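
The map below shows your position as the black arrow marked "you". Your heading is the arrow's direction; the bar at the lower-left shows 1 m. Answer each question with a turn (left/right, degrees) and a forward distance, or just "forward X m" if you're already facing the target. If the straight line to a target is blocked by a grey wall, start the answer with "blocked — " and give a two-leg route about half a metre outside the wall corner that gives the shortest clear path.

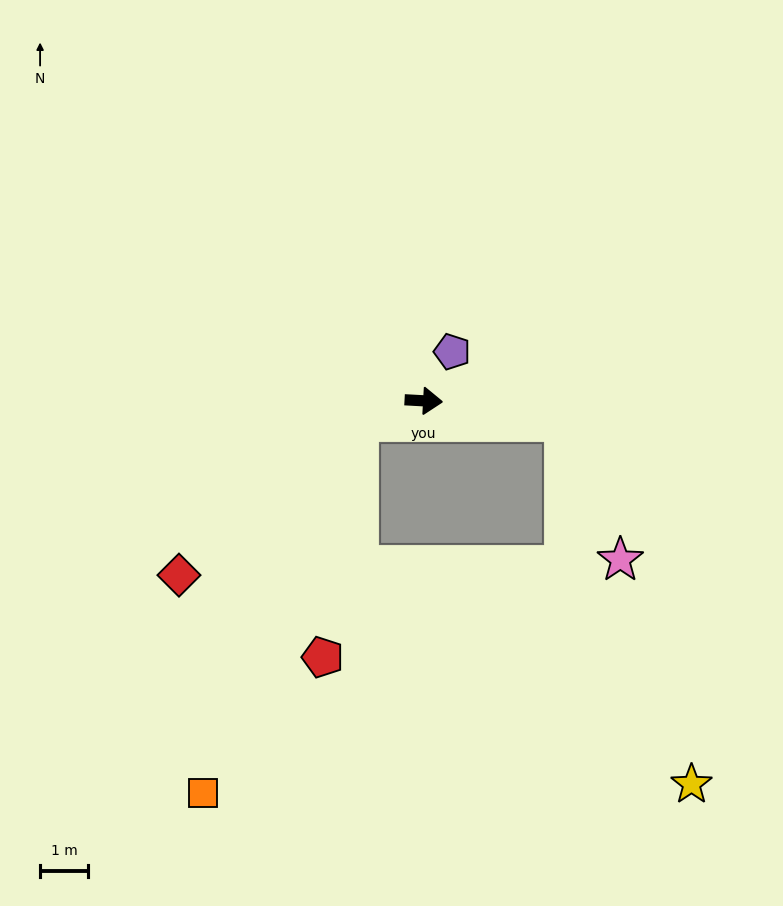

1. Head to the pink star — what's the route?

blocked — turn right 5°, forward 3.0 m, then turn right 60°, forward 3.1 m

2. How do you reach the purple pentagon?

turn left 63°, forward 1.2 m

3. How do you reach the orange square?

blocked — turn right 159°, forward 1.4 m, then turn left 49°, forward 8.3 m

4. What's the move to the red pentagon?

blocked — turn right 159°, forward 1.4 m, then turn left 63°, forward 4.9 m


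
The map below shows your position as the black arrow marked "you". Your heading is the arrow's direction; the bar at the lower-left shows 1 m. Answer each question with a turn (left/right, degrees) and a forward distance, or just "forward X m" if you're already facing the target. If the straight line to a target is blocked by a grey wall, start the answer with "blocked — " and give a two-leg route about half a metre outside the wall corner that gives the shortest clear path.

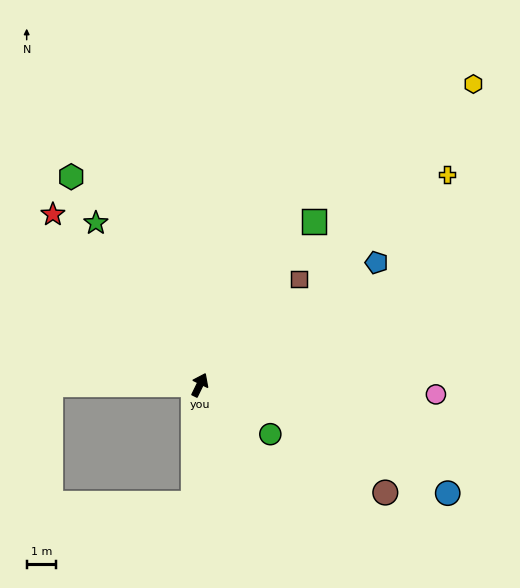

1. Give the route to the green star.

turn left 59°, forward 6.5 m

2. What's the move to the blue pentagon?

turn right 29°, forward 7.3 m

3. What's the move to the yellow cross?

turn right 24°, forward 11.0 m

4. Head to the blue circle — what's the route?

turn right 88°, forward 9.1 m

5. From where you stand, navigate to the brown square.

turn right 17°, forward 4.9 m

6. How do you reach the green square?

turn right 9°, forward 6.7 m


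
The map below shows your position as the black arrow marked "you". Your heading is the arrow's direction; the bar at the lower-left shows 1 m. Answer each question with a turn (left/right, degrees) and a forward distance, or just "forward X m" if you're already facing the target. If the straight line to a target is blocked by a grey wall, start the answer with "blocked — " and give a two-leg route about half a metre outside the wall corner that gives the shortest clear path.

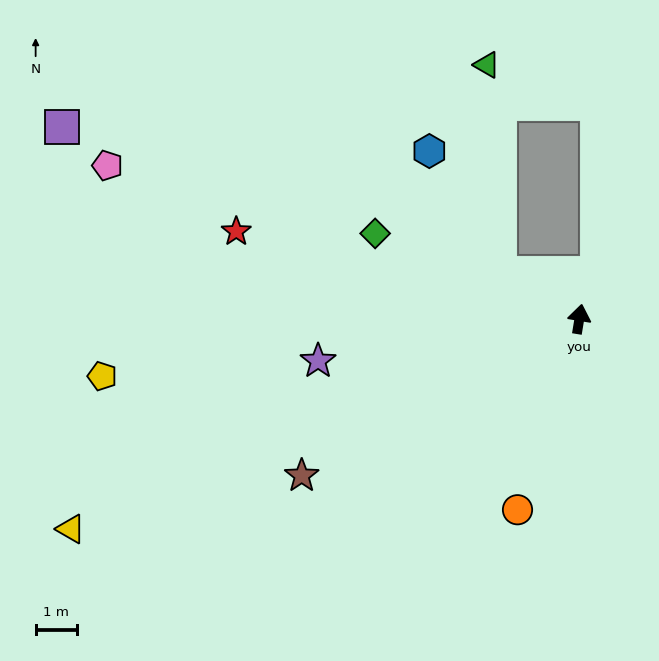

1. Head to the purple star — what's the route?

turn left 108°, forward 6.4 m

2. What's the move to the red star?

turn left 85°, forward 8.6 m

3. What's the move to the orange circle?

turn left 171°, forward 4.8 m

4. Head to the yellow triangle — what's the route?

turn left 122°, forward 13.3 m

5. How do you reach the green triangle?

blocked — turn left 70°, forward 2.2 m, then turn right 57°, forward 5.0 m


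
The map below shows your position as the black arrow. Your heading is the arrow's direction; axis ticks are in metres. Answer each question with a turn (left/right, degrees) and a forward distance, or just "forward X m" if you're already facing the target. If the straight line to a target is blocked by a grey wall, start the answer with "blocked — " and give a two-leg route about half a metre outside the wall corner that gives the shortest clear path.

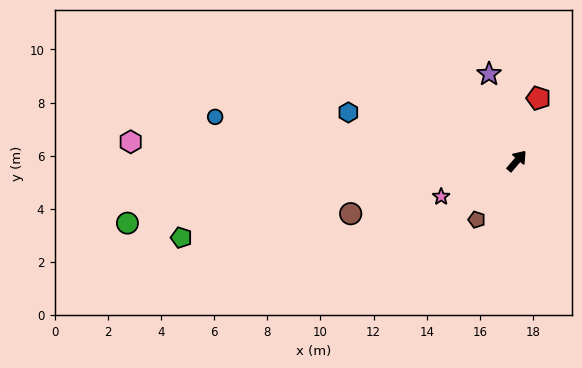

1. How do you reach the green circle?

turn left 140°, forward 14.8 m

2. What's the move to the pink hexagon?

turn left 128°, forward 14.5 m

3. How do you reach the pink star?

turn left 156°, forward 3.2 m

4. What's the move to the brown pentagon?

turn right 174°, forward 2.7 m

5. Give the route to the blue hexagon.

turn left 115°, forward 6.6 m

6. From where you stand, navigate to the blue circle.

turn left 122°, forward 11.5 m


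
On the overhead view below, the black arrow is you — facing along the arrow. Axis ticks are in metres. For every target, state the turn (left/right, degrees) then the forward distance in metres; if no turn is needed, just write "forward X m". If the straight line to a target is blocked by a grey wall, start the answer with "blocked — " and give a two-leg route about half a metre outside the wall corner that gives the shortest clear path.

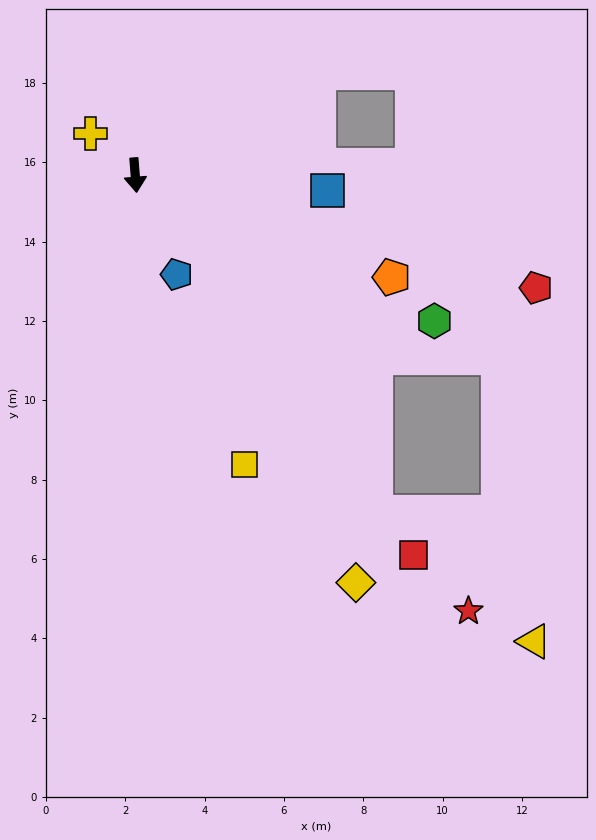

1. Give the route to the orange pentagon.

turn left 64°, forward 7.0 m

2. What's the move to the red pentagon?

turn left 70°, forward 10.5 m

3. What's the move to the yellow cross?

turn right 137°, forward 1.5 m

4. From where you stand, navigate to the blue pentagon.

turn left 18°, forward 2.7 m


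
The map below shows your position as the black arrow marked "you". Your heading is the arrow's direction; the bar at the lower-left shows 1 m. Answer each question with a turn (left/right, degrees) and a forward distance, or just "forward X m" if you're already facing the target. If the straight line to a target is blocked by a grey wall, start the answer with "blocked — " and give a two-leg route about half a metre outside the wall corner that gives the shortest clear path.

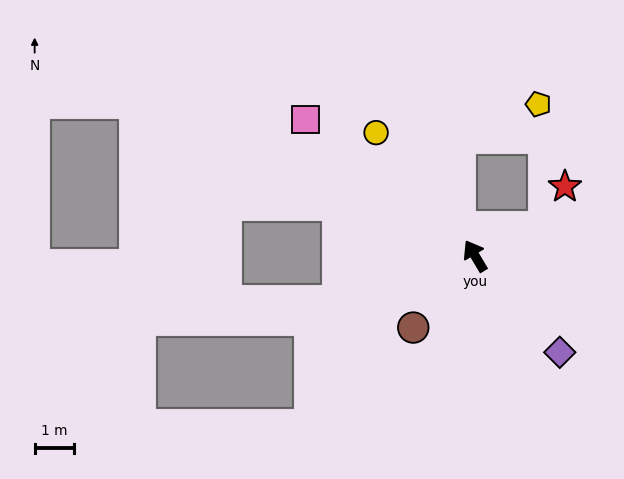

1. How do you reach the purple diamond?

turn right 170°, forward 3.3 m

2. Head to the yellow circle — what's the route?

turn left 8°, forward 4.0 m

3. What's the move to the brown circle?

turn left 108°, forward 2.4 m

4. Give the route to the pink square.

turn left 20°, forward 5.5 m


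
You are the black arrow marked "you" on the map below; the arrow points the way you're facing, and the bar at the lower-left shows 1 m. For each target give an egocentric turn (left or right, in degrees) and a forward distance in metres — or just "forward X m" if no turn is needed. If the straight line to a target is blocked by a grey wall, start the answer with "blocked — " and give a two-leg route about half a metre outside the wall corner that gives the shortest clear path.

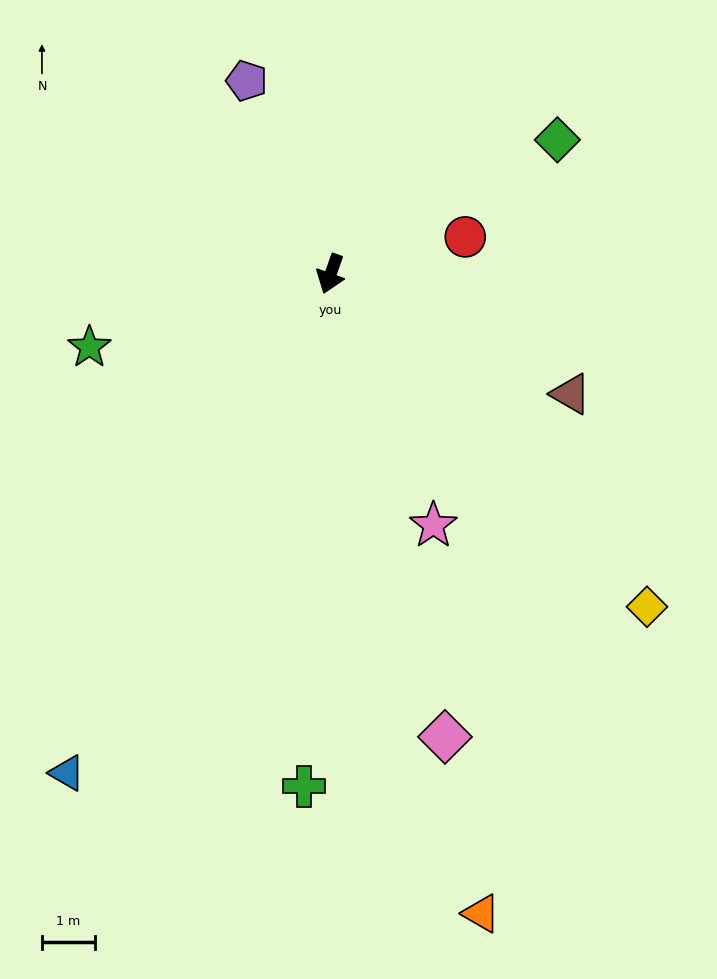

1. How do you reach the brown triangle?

turn left 83°, forward 5.1 m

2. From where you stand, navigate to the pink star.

turn left 42°, forward 5.1 m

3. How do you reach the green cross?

turn left 17°, forward 9.7 m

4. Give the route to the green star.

turn right 54°, forward 4.7 m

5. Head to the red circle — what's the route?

turn left 125°, forward 2.6 m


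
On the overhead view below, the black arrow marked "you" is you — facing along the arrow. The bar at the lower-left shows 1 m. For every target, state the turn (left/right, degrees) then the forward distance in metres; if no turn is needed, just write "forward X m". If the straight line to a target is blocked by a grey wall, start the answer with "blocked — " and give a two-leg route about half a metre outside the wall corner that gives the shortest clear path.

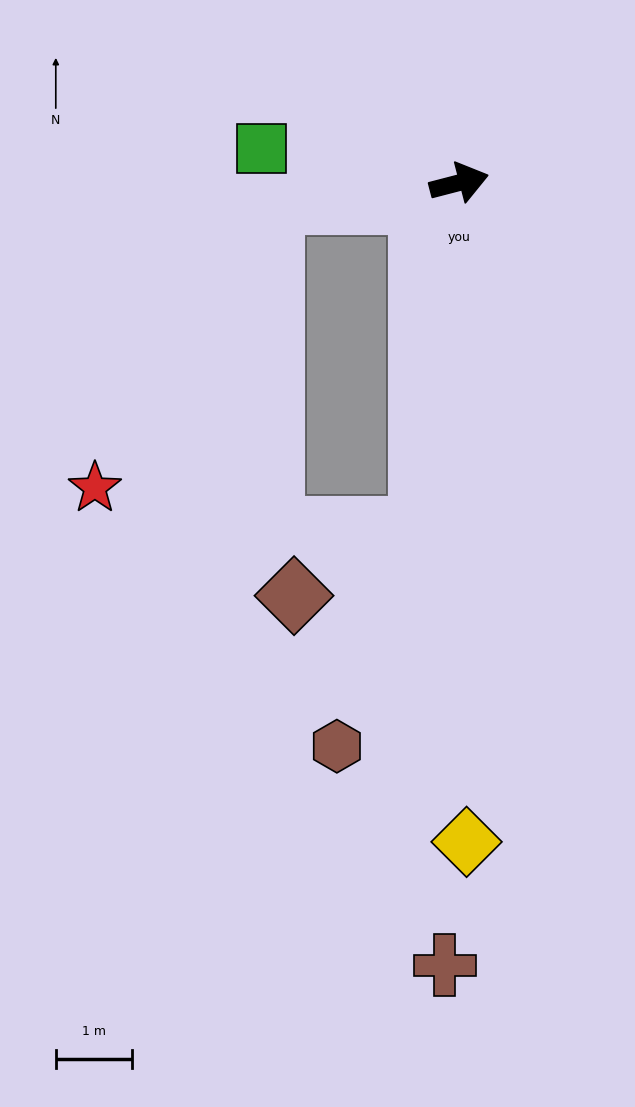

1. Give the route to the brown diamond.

blocked — turn right 111°, forward 4.6 m, then turn right 56°, forward 1.9 m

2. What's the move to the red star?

blocked — turn left 171°, forward 2.5 m, then turn left 53°, forward 4.4 m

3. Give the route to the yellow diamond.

turn right 104°, forward 8.6 m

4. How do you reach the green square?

turn left 156°, forward 2.6 m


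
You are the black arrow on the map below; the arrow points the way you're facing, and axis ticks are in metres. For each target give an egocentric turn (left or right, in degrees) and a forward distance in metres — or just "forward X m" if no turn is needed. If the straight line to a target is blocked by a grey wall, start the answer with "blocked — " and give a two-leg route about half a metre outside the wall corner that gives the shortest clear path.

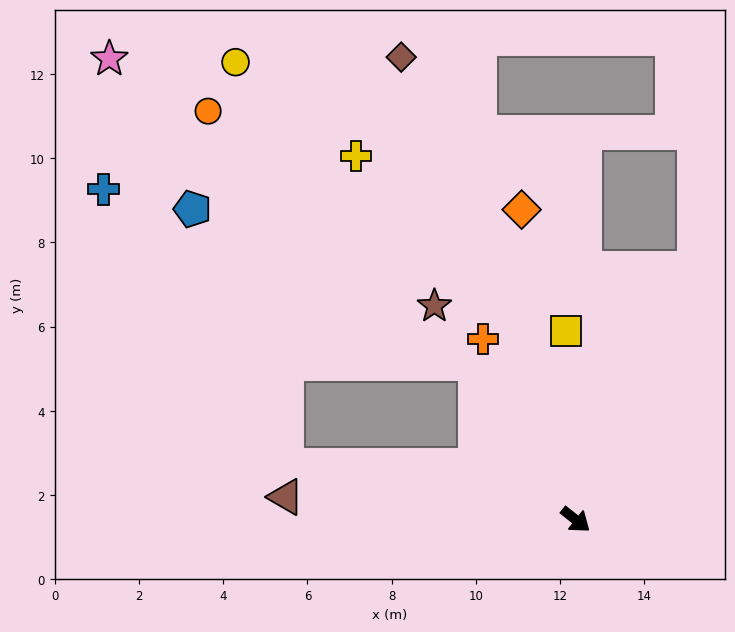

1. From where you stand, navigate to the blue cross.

blocked — turn right 152°, forward 7.0 m, then turn right 46°, forward 7.9 m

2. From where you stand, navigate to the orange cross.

turn left 156°, forward 4.8 m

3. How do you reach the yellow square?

turn left 131°, forward 4.5 m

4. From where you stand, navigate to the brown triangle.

turn right 146°, forward 6.9 m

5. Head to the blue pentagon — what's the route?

blocked — turn left 161°, forward 4.4 m, then turn left 29°, forward 7.7 m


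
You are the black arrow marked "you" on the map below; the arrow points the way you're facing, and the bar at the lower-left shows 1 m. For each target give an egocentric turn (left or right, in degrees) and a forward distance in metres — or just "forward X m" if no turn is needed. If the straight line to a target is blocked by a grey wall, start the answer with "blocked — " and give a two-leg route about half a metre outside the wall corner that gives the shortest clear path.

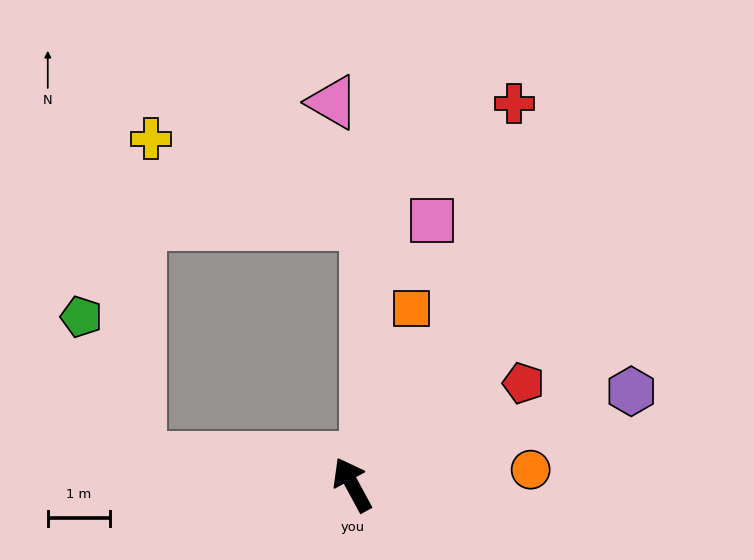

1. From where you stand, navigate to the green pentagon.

blocked — turn left 54°, forward 3.4 m, then turn right 60°, forward 2.5 m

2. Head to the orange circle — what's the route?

turn right 114°, forward 2.9 m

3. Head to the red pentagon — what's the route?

turn right 88°, forward 3.2 m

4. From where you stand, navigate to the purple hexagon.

turn right 100°, forward 4.7 m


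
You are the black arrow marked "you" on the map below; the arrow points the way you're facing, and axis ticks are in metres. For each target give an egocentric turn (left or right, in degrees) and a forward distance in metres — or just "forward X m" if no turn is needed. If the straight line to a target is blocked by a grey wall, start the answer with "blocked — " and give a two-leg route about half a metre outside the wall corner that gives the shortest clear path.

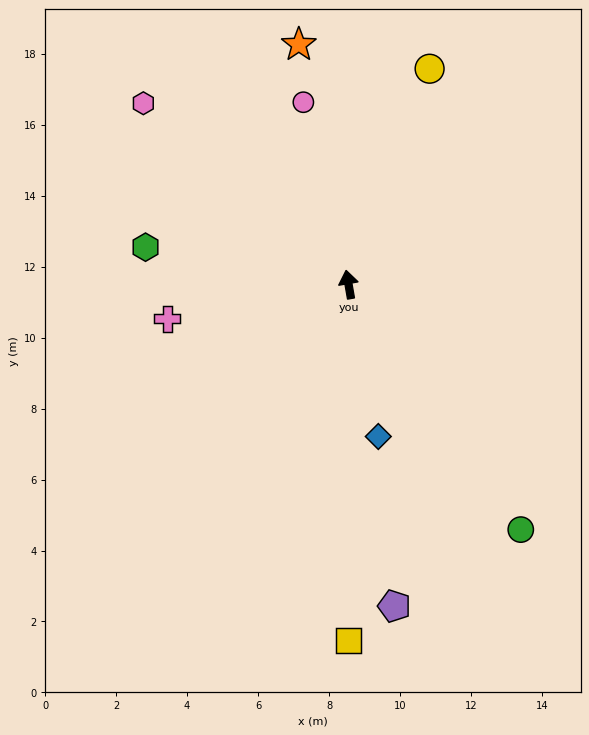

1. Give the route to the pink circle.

turn left 4°, forward 5.3 m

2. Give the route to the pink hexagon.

turn left 39°, forward 7.7 m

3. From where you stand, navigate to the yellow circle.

turn right 30°, forward 6.5 m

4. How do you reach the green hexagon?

turn left 70°, forward 5.8 m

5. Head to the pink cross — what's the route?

turn left 91°, forward 5.2 m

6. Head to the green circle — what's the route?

turn right 155°, forward 8.4 m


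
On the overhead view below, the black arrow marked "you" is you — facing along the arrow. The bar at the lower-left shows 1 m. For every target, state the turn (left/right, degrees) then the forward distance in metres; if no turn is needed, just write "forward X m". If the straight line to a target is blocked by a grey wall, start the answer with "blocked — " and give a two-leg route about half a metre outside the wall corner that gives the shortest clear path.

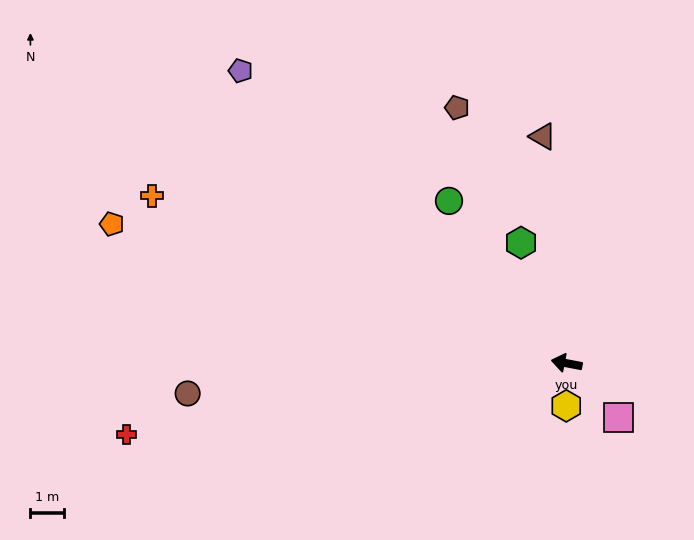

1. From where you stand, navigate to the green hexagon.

turn right 58°, forward 3.8 m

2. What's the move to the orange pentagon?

turn right 6°, forward 14.1 m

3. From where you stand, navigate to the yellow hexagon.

turn left 100°, forward 1.3 m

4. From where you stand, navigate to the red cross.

turn left 20°, forward 13.2 m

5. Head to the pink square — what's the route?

turn left 144°, forward 2.2 m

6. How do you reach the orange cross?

turn right 11°, forward 13.2 m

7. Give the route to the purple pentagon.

turn right 31°, forward 13.0 m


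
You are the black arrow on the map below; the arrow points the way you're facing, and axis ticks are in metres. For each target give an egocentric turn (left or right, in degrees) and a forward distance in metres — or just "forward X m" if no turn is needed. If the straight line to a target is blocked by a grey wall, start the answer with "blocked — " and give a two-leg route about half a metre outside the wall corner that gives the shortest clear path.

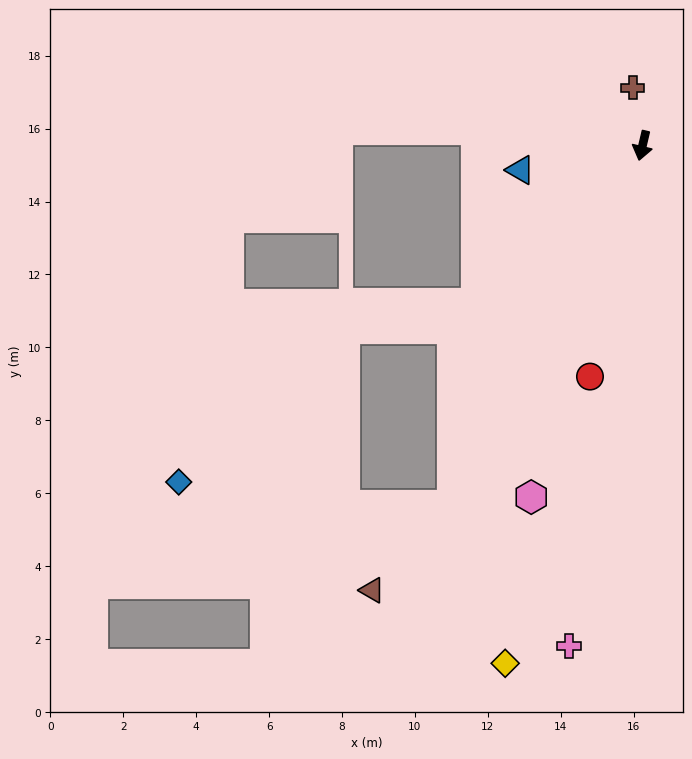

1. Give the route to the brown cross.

turn right 157°, forward 1.6 m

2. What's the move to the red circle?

forward 6.5 m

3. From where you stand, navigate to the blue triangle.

turn right 65°, forward 3.4 m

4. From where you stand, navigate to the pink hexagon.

turn right 4°, forward 10.1 m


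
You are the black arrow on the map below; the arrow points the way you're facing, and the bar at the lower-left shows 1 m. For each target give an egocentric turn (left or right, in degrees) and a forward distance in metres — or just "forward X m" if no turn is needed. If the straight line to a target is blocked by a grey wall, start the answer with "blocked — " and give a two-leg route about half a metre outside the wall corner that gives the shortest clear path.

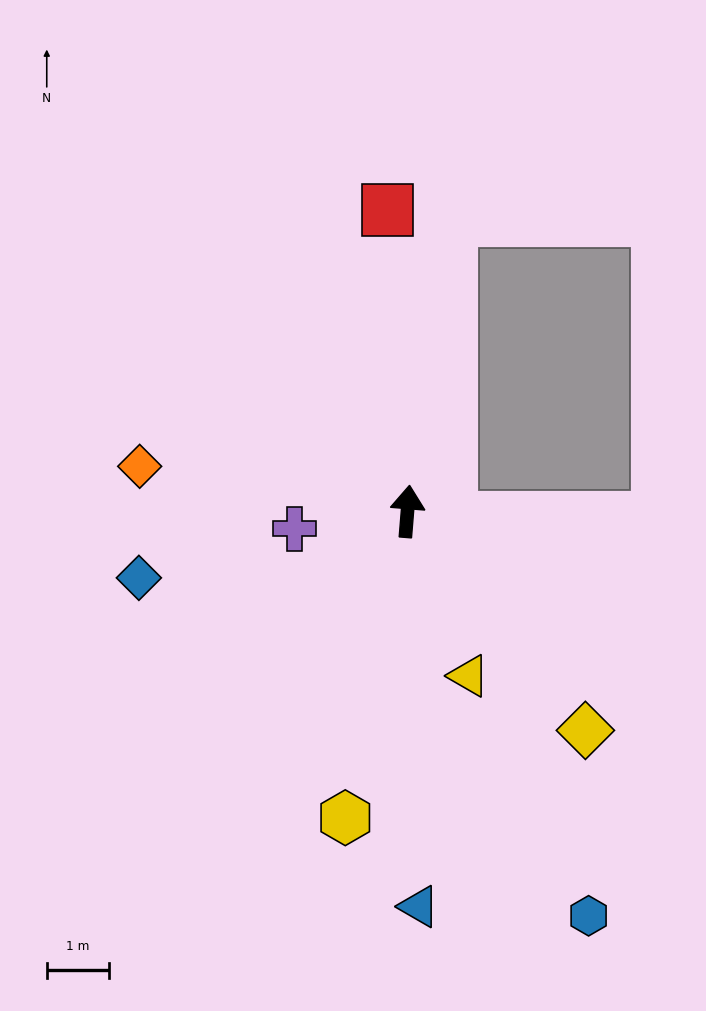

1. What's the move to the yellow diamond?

turn right 136°, forward 4.6 m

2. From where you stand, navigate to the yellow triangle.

turn right 155°, forward 2.8 m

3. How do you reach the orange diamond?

turn left 85°, forward 4.4 m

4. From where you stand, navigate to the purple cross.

turn left 103°, forward 1.9 m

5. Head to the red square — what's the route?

turn left 8°, forward 4.9 m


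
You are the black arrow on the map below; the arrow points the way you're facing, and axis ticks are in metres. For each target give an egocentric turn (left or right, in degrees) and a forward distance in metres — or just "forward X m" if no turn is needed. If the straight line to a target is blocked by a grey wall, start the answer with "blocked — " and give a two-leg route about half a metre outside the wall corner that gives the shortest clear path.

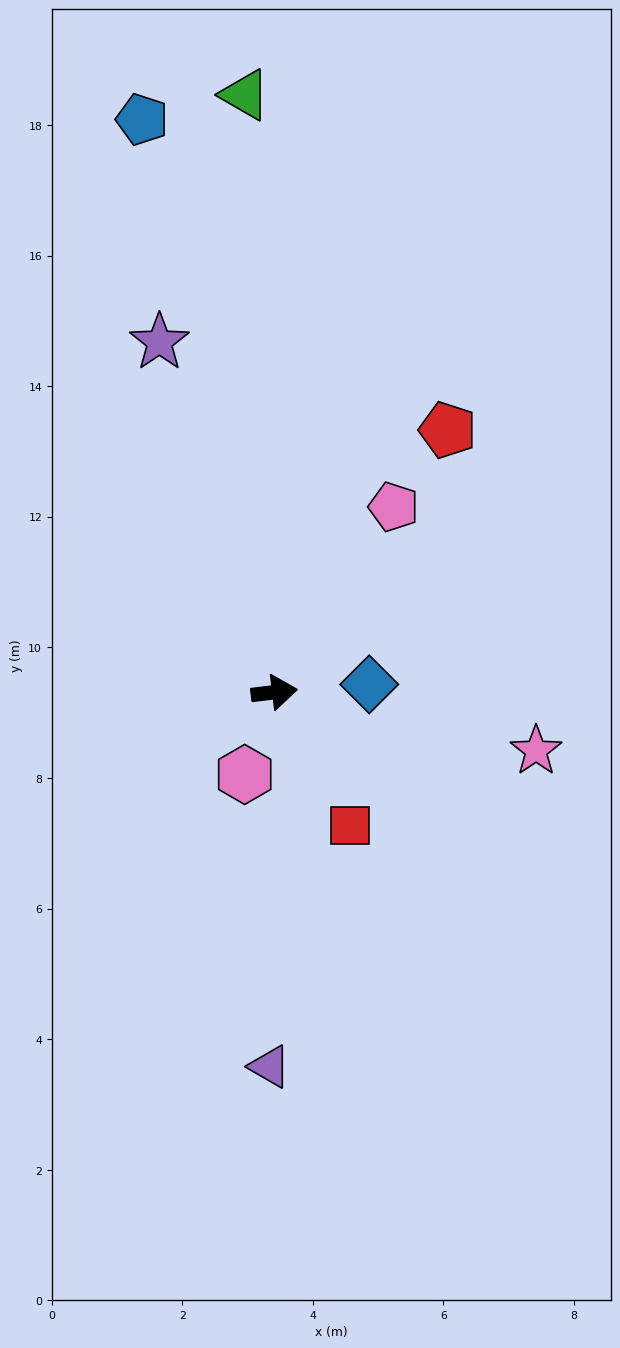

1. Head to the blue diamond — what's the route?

turn right 2°, forward 1.5 m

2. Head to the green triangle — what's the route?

turn left 86°, forward 9.2 m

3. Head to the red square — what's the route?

turn right 67°, forward 2.3 m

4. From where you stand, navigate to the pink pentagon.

turn left 50°, forward 3.4 m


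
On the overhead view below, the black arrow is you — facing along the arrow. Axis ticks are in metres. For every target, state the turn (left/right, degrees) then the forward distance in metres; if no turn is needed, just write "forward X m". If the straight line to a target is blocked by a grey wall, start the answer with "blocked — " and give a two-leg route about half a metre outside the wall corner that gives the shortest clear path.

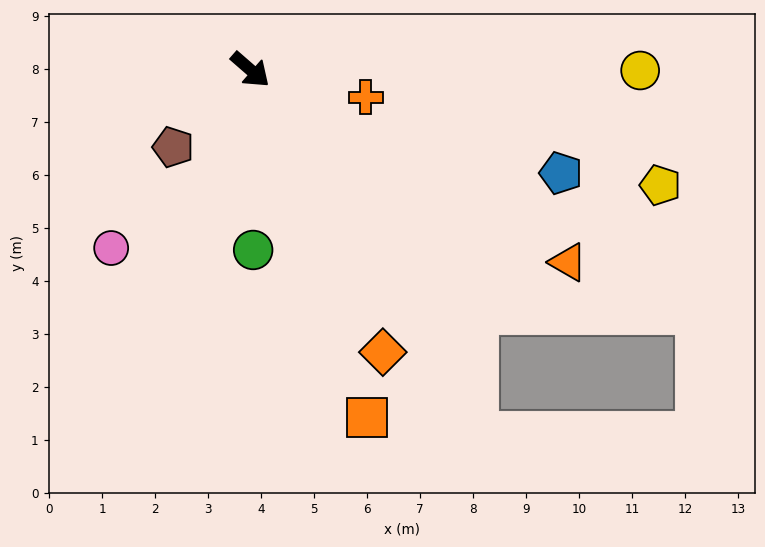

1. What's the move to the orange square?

turn right 30°, forward 6.9 m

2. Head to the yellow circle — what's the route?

turn left 41°, forward 7.4 m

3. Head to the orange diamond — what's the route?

turn right 24°, forward 5.9 m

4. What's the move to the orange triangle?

turn left 10°, forward 7.0 m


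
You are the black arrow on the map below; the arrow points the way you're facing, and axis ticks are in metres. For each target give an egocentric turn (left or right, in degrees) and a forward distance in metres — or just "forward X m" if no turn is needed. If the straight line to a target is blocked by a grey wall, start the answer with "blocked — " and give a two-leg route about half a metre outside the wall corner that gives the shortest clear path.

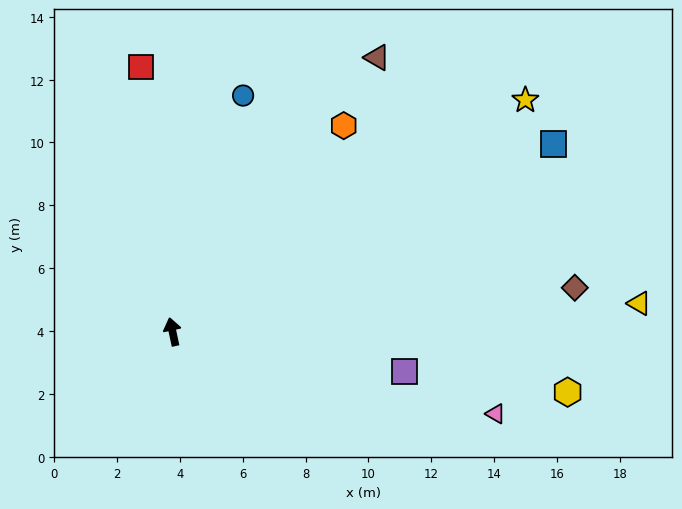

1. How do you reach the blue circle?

turn right 29°, forward 7.8 m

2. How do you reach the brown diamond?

turn right 96°, forward 12.9 m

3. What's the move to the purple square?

turn right 112°, forward 7.5 m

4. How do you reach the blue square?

turn right 76°, forward 13.5 m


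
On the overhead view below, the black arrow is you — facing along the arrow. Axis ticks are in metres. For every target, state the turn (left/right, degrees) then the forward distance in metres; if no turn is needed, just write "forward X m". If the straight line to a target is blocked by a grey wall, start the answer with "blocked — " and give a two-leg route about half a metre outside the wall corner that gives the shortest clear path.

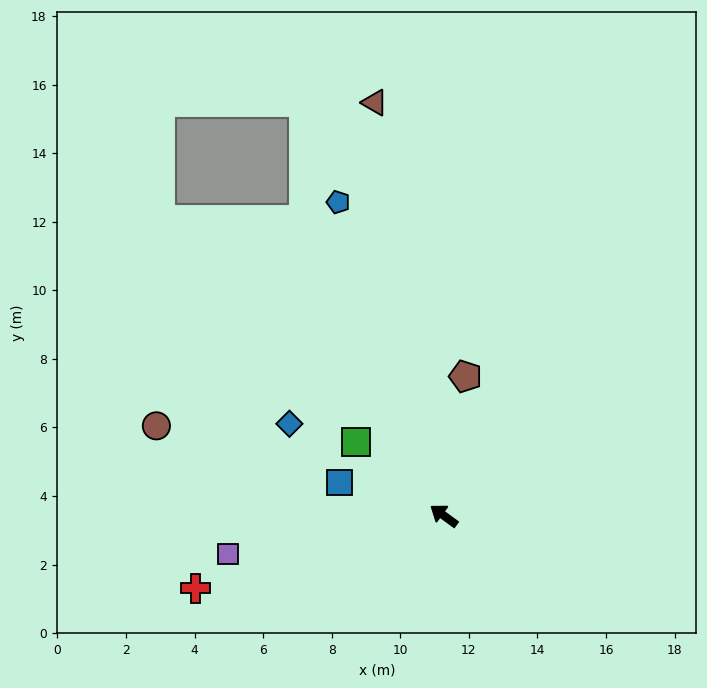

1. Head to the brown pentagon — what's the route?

turn right 63°, forward 4.1 m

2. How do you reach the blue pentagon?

turn right 35°, forward 9.6 m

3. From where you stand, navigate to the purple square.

turn left 46°, forward 6.4 m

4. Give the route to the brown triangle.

turn right 44°, forward 12.2 m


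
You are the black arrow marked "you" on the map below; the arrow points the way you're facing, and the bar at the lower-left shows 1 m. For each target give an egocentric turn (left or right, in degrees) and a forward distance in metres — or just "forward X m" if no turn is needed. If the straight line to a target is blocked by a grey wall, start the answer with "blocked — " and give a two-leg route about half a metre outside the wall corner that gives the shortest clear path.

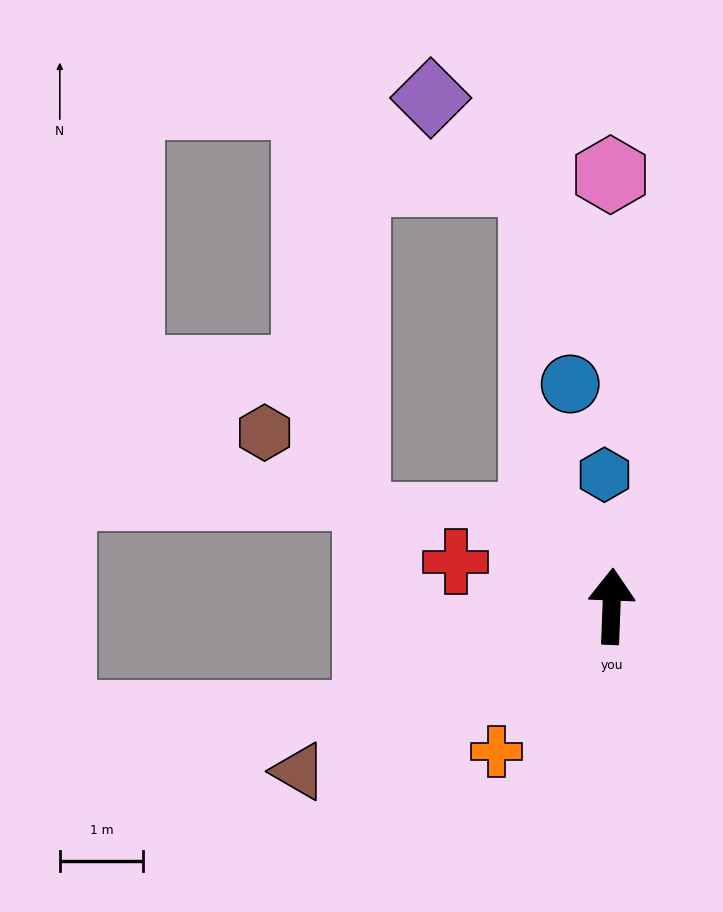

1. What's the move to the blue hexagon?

turn left 5°, forward 1.6 m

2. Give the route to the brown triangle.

turn left 120°, forward 4.2 m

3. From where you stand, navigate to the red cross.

turn left 76°, forward 1.9 m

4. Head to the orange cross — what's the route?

turn left 144°, forward 2.2 m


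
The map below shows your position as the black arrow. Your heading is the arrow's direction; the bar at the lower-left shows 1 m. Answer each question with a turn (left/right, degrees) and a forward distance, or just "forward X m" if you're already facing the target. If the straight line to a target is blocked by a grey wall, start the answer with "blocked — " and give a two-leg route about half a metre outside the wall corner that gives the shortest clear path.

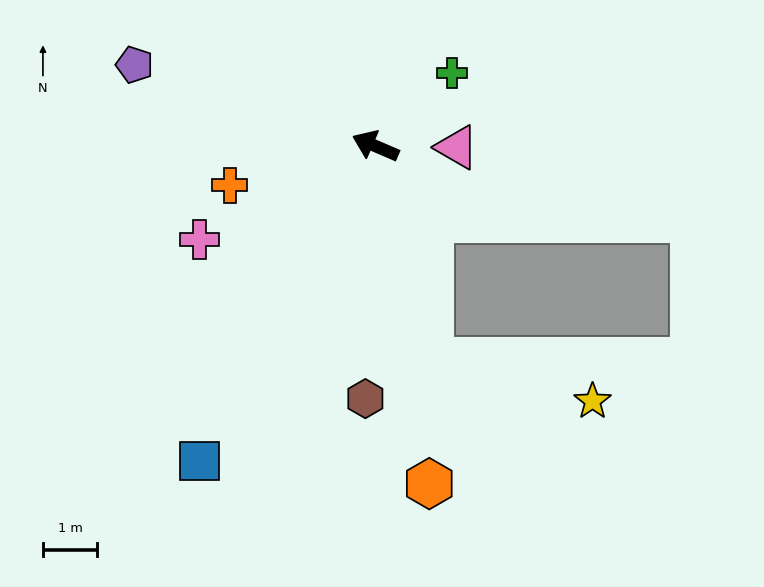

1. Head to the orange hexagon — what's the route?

turn left 122°, forward 6.3 m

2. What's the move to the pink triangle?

turn right 158°, forward 1.5 m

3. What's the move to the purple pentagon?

turn left 5°, forward 4.7 m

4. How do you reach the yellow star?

blocked — turn left 128°, forward 4.1 m, then turn left 61°, forward 3.1 m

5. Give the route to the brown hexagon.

turn left 111°, forward 4.6 m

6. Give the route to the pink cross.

turn left 51°, forward 3.7 m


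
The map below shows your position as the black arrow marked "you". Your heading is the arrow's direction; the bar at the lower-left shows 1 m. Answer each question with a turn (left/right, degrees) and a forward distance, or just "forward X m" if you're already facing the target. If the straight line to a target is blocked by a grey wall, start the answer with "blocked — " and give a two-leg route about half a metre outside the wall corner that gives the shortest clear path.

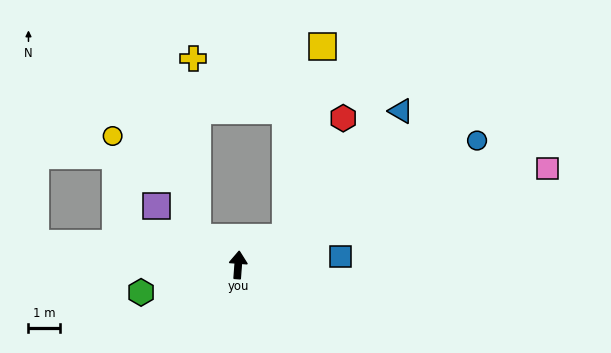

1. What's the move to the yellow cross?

blocked — turn left 60°, forward 1.5 m, then turn right 54°, forward 5.6 m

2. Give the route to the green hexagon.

turn left 110°, forward 3.2 m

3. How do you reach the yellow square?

blocked — turn right 55°, forward 1.7 m, then turn left 48°, forward 6.1 m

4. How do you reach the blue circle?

turn right 58°, forward 8.4 m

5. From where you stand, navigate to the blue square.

turn right 81°, forward 3.2 m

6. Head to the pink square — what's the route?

turn right 68°, forward 10.1 m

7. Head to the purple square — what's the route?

turn left 58°, forward 3.2 m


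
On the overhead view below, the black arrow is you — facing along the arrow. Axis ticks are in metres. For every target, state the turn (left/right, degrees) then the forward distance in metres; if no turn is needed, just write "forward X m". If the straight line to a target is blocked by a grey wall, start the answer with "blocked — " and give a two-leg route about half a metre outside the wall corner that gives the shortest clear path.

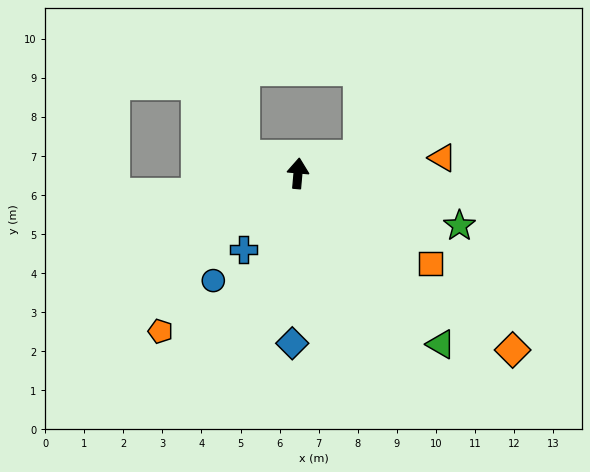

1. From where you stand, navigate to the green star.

turn right 103°, forward 4.3 m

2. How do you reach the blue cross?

turn left 150°, forward 2.4 m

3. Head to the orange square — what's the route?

turn right 119°, forward 4.1 m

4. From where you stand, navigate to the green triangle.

turn right 135°, forward 5.7 m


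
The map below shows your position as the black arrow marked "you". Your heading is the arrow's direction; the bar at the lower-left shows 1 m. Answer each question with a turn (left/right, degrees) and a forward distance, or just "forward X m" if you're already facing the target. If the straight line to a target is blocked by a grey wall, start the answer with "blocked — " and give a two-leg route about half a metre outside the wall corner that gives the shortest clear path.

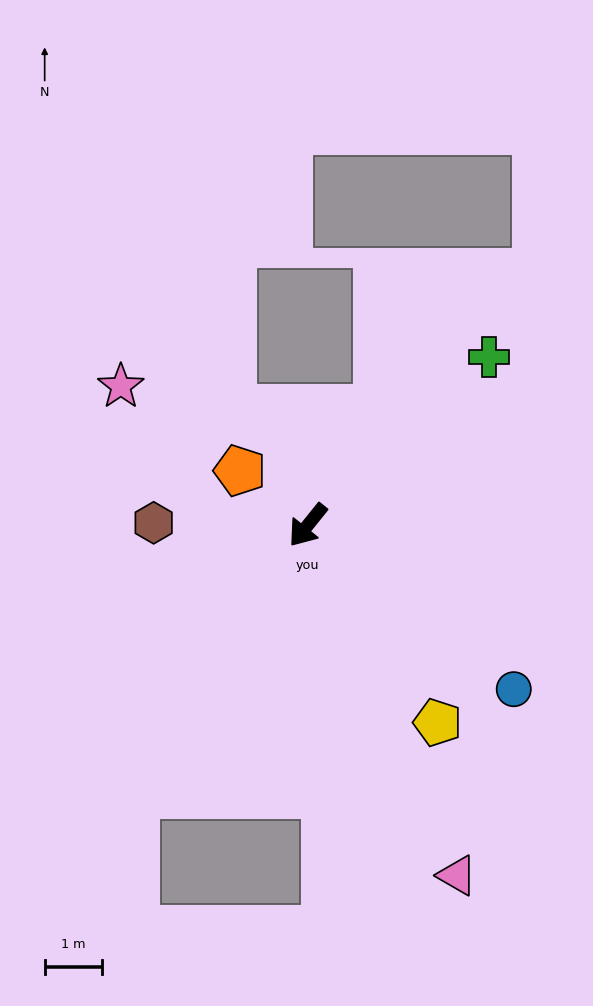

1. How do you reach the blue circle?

turn left 90°, forward 4.6 m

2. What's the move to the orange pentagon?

turn right 90°, forward 1.5 m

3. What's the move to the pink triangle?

turn left 62°, forward 6.6 m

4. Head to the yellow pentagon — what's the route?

turn left 72°, forward 4.1 m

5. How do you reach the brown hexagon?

turn right 52°, forward 2.7 m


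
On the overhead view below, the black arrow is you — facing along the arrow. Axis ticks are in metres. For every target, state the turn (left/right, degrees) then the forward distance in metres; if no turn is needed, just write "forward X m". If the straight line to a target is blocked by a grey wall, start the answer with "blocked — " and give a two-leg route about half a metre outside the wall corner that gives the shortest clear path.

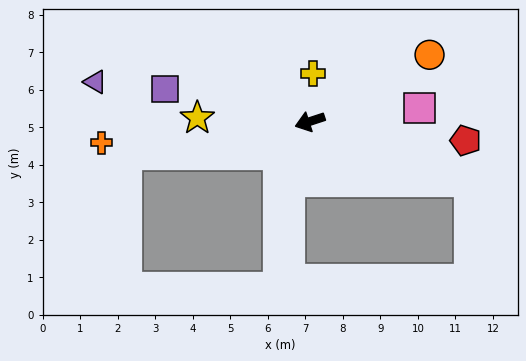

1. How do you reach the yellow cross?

turn right 112°, forward 1.3 m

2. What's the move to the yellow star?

turn right 20°, forward 3.0 m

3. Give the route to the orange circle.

turn right 169°, forward 3.7 m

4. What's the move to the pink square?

turn left 169°, forward 2.9 m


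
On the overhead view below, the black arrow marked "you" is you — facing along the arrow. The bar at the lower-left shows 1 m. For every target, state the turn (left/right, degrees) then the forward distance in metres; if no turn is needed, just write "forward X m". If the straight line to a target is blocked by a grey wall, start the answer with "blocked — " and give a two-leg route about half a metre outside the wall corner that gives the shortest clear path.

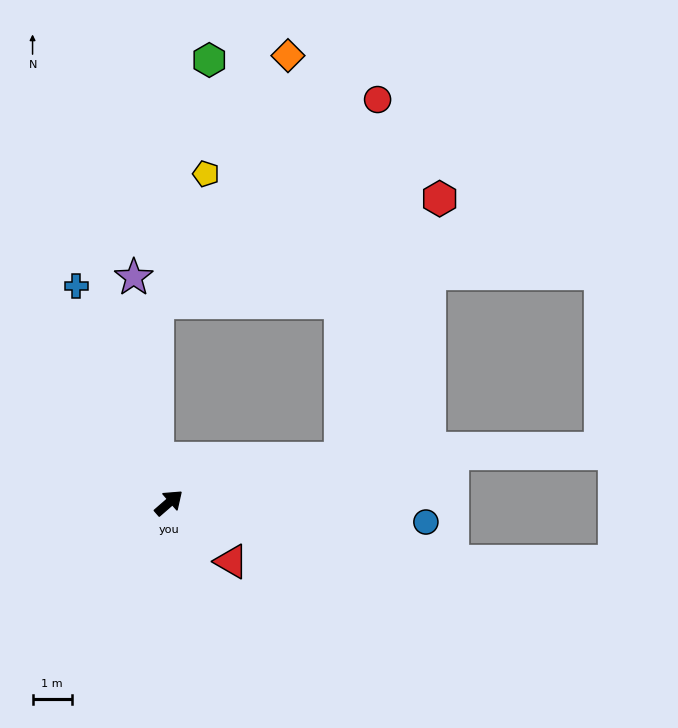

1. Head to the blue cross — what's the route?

turn left 72°, forward 6.0 m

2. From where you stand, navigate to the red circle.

blocked — turn right 27°, forward 4.5 m, then turn left 70°, forward 9.2 m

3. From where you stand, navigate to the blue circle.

turn right 45°, forward 6.6 m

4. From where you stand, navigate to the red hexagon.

blocked — turn right 27°, forward 4.5 m, then turn left 55°, forward 7.1 m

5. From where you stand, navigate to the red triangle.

turn right 84°, forward 2.2 m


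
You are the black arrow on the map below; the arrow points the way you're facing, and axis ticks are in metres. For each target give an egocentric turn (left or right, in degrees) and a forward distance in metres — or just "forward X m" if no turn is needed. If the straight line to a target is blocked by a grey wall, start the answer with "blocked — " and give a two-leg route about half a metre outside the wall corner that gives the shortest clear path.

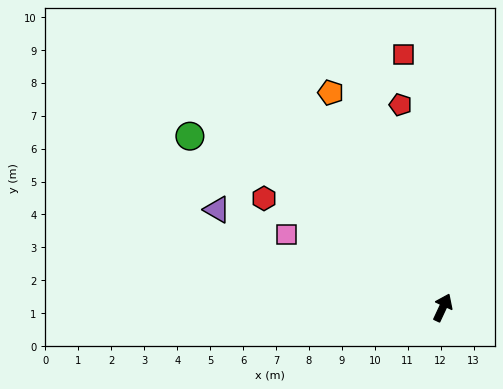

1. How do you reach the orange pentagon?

turn left 53°, forward 7.4 m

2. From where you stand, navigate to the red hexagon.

turn left 84°, forward 6.4 m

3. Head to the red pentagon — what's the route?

turn left 37°, forward 6.3 m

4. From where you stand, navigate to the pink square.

turn left 90°, forward 5.2 m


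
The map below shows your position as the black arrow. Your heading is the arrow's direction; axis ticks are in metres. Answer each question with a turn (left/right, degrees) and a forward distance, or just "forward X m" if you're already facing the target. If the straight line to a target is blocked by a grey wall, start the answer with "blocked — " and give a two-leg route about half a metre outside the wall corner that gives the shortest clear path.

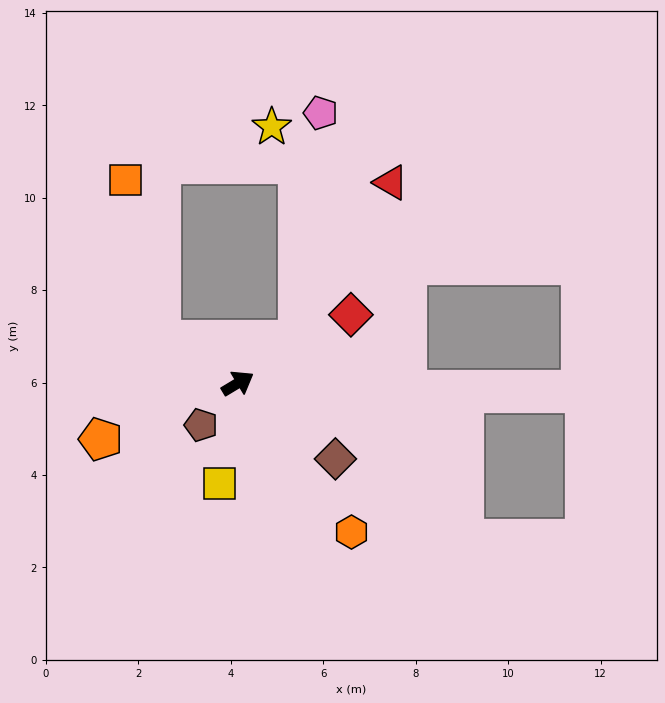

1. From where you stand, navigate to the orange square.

blocked — turn left 119°, forward 1.9 m, then turn right 47°, forward 3.5 m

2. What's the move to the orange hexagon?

turn right 84°, forward 4.1 m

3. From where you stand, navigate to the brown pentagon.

turn right 162°, forward 1.2 m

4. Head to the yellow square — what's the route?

turn right 131°, forward 2.2 m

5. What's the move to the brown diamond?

turn right 69°, forward 2.7 m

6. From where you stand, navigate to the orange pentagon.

turn left 171°, forward 3.2 m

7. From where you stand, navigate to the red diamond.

forward 2.9 m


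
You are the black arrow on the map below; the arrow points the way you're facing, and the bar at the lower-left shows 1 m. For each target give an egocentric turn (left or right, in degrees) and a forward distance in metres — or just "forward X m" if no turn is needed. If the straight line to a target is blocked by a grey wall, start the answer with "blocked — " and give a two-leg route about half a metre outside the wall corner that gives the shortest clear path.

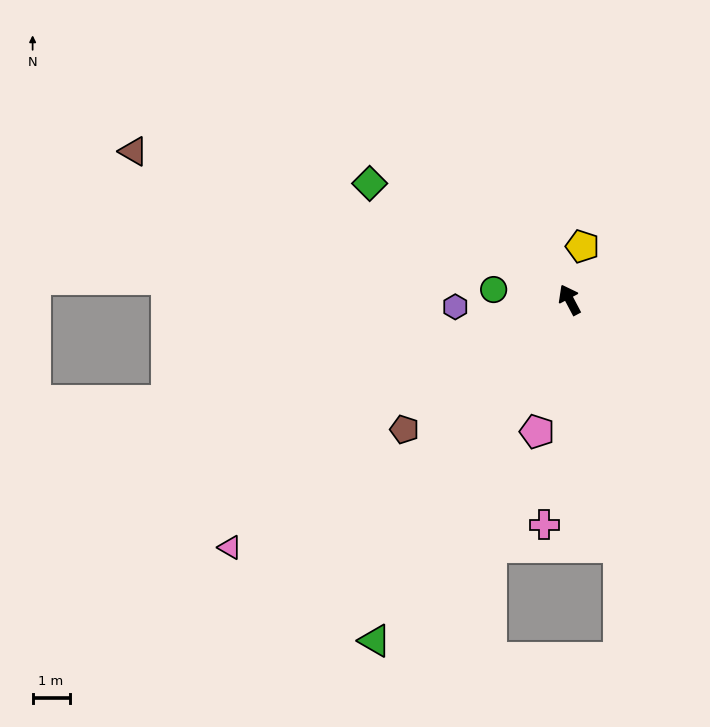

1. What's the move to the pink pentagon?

turn left 138°, forward 3.7 m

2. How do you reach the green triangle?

turn left 122°, forward 10.6 m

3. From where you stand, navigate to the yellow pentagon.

turn right 41°, forward 1.5 m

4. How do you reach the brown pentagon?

turn left 100°, forward 5.7 m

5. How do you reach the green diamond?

turn left 32°, forward 6.3 m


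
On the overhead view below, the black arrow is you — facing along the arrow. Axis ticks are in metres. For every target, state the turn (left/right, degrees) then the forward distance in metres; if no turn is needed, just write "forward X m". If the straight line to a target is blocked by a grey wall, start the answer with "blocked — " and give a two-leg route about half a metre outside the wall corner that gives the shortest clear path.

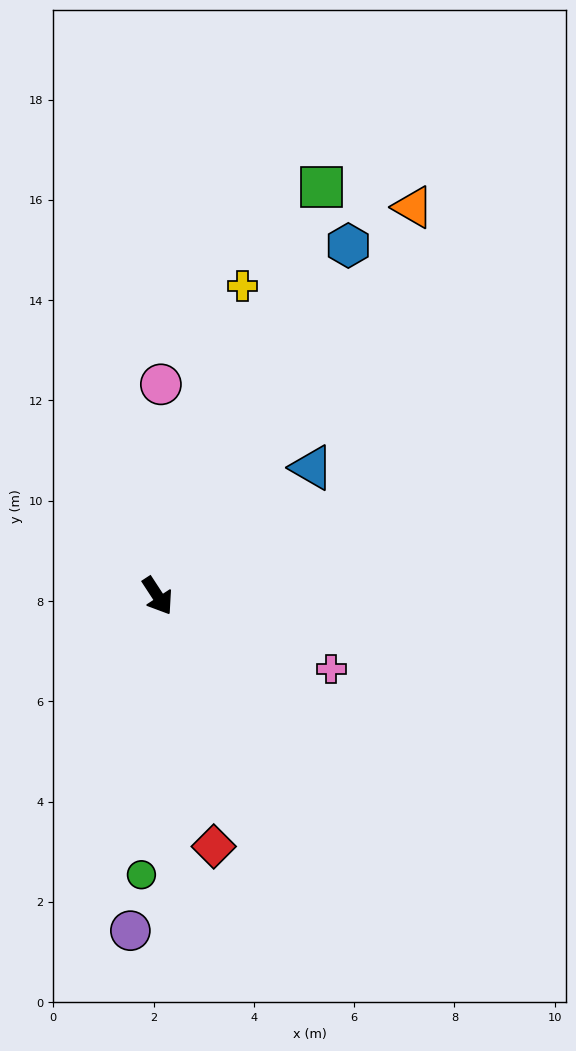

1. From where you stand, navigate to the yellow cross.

turn left 132°, forward 6.4 m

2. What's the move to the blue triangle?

turn left 97°, forward 4.0 m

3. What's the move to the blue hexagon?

turn left 118°, forward 8.0 m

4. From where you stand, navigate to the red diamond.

turn right 21°, forward 5.1 m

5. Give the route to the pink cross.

turn left 34°, forward 3.8 m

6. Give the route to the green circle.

turn right 36°, forward 5.6 m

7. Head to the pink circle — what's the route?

turn left 146°, forward 4.2 m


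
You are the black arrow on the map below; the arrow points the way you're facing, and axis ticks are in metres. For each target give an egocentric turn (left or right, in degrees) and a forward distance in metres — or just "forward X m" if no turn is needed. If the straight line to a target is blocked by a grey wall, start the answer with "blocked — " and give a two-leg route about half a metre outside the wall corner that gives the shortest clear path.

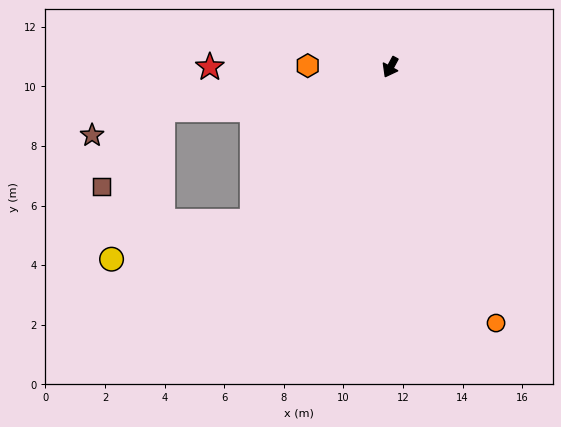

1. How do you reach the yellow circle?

blocked — turn right 14°, forward 6.9 m, then turn right 32°, forward 4.9 m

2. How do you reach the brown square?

blocked — turn right 51°, forward 7.8 m, then turn left 41°, forward 3.3 m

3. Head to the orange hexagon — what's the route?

turn right 63°, forward 2.8 m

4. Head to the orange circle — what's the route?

turn left 51°, forward 9.3 m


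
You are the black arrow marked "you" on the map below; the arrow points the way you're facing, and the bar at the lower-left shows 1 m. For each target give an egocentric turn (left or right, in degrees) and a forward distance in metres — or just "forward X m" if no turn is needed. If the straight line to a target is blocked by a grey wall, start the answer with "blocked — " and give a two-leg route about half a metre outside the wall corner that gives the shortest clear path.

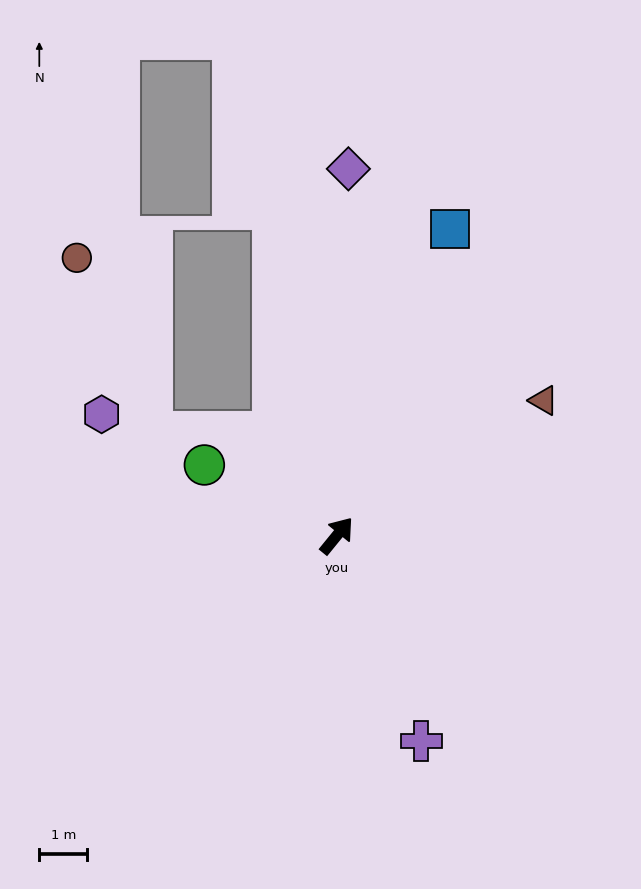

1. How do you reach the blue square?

turn left 19°, forward 6.8 m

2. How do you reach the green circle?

turn left 101°, forward 3.1 m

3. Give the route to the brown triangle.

turn right 18°, forward 5.1 m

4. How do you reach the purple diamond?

turn left 37°, forward 7.6 m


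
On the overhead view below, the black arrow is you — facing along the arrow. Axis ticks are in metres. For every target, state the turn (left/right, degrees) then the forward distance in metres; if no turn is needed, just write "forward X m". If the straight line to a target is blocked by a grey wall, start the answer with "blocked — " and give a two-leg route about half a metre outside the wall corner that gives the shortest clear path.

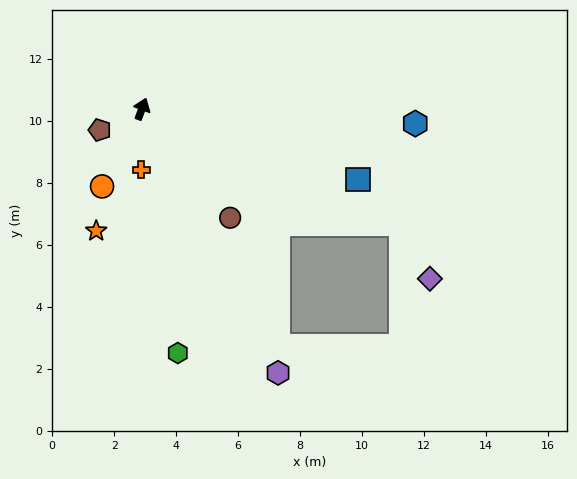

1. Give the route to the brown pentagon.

turn left 137°, forward 1.5 m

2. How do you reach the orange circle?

turn left 173°, forward 2.8 m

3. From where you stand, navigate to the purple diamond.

blocked — turn right 93°, forward 9.2 m, then turn right 40°, forward 2.0 m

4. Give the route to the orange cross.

turn right 160°, forward 2.0 m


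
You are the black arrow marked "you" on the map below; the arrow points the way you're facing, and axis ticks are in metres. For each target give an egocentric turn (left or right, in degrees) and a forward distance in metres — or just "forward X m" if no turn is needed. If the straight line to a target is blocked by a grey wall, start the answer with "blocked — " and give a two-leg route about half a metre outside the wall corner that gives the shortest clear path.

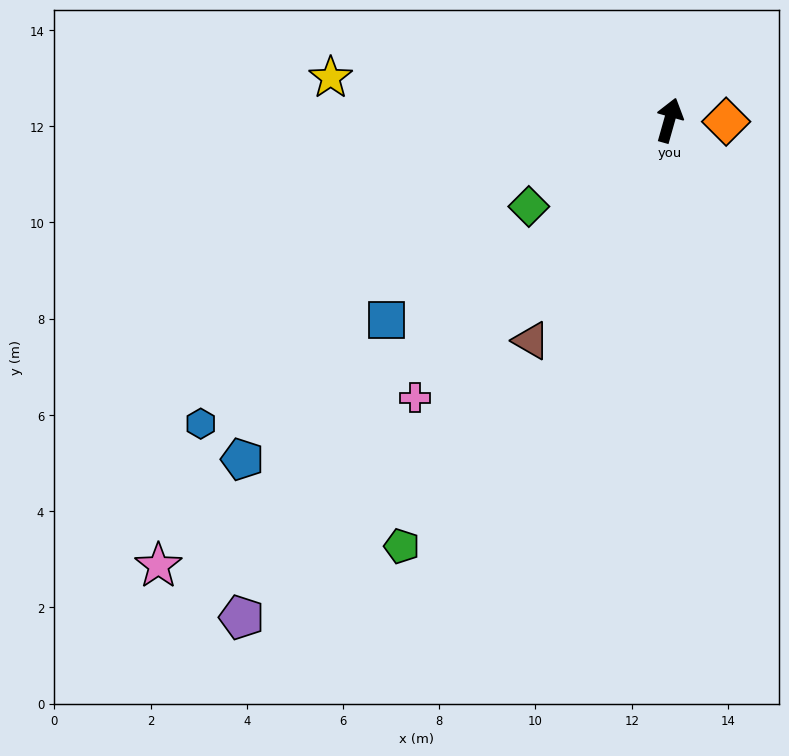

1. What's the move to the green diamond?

turn left 137°, forward 3.4 m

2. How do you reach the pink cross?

turn left 153°, forward 7.8 m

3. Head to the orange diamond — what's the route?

turn right 76°, forward 1.2 m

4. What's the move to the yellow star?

turn left 99°, forward 7.1 m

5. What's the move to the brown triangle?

turn left 164°, forward 5.4 m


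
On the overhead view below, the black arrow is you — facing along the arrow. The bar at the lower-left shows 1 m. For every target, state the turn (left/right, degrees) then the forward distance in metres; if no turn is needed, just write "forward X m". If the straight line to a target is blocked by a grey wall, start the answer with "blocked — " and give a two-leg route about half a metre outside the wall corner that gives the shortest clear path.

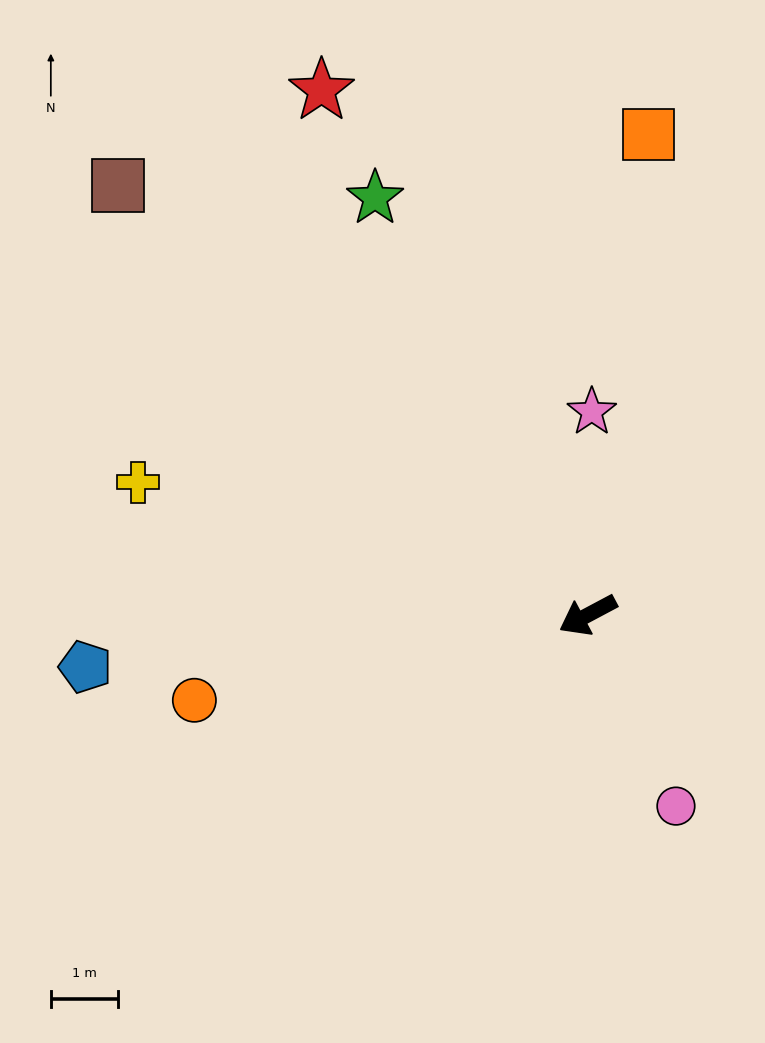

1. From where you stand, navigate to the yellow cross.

turn right 44°, forward 6.9 m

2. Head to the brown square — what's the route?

turn right 70°, forward 9.4 m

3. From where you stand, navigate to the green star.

turn right 91°, forward 6.9 m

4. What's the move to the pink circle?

turn left 87°, forward 3.1 m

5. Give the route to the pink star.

turn right 119°, forward 3.0 m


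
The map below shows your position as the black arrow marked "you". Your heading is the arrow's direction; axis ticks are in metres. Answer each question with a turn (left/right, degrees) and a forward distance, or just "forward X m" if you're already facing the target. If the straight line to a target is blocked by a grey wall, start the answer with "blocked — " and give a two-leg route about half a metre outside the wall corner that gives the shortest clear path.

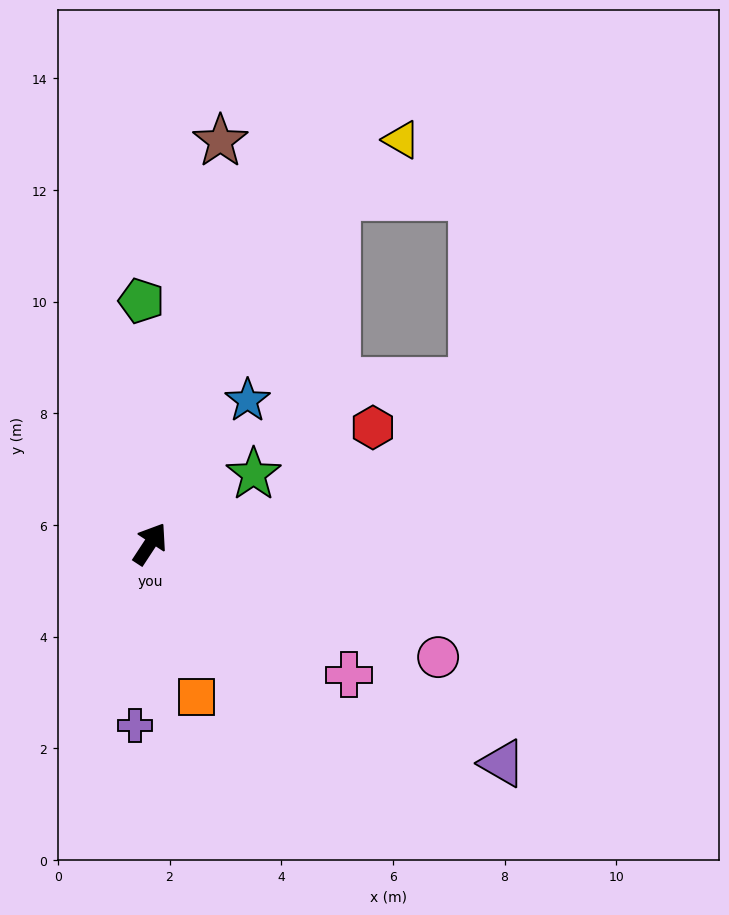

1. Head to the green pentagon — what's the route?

turn left 35°, forward 4.4 m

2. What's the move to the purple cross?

turn right 151°, forward 3.3 m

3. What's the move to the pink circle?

turn right 78°, forward 5.5 m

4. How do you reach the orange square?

turn right 130°, forward 2.9 m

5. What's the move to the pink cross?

turn right 90°, forward 4.3 m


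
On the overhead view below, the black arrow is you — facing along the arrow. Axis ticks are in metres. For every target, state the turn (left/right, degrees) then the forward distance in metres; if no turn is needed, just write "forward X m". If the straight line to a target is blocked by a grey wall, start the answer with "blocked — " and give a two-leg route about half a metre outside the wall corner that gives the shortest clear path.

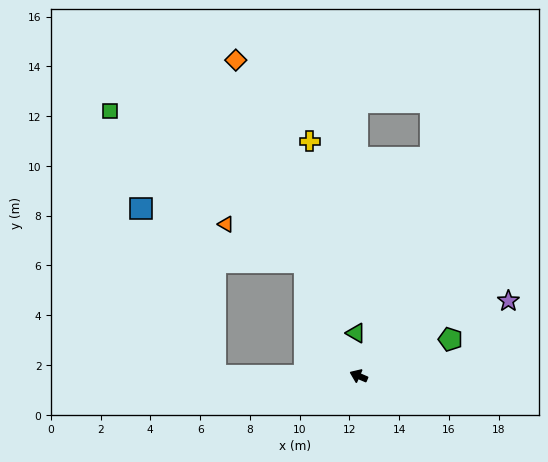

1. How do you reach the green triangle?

turn right 63°, forward 1.7 m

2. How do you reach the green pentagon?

turn right 135°, forward 4.0 m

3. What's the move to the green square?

blocked — turn right 41°, forward 5.1 m, then turn left 26°, forward 9.9 m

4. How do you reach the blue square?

blocked — turn left 23°, forward 5.7 m, then turn right 65°, forward 7.3 m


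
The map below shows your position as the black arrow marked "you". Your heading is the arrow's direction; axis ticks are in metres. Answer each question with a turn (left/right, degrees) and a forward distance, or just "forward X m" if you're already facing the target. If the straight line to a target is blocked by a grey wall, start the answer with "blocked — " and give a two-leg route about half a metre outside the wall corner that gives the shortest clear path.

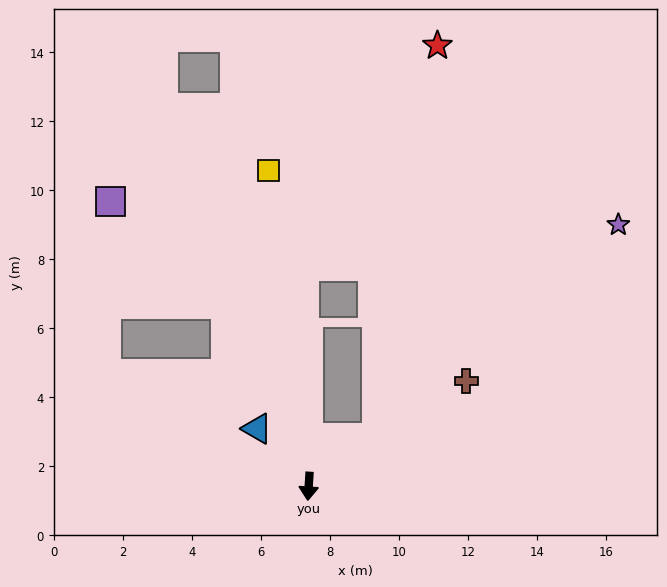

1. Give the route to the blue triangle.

turn right 134°, forward 2.2 m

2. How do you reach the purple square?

blocked — turn right 115°, forward 6.7 m, then turn right 63°, forward 5.0 m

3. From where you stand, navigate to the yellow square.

turn right 169°, forward 9.2 m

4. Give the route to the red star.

blocked — turn left 129°, forward 2.4 m, then turn left 46°, forward 11.5 m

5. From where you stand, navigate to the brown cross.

turn left 127°, forward 5.5 m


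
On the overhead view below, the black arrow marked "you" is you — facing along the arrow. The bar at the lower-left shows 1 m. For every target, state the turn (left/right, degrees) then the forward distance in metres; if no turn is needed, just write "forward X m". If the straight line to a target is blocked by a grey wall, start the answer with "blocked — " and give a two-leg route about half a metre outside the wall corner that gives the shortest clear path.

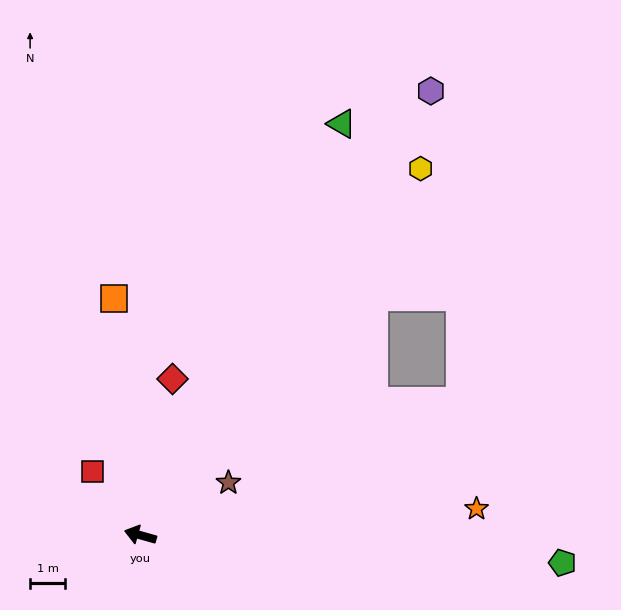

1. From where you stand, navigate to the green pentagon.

turn right 168°, forward 12.1 m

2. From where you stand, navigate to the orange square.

turn right 68°, forward 6.8 m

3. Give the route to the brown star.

turn right 133°, forward 2.9 m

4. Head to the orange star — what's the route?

turn right 160°, forward 9.6 m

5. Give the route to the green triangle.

turn right 100°, forward 13.1 m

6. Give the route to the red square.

turn right 37°, forward 2.3 m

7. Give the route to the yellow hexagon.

turn right 112°, forward 13.2 m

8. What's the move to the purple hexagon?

turn right 107°, forward 15.2 m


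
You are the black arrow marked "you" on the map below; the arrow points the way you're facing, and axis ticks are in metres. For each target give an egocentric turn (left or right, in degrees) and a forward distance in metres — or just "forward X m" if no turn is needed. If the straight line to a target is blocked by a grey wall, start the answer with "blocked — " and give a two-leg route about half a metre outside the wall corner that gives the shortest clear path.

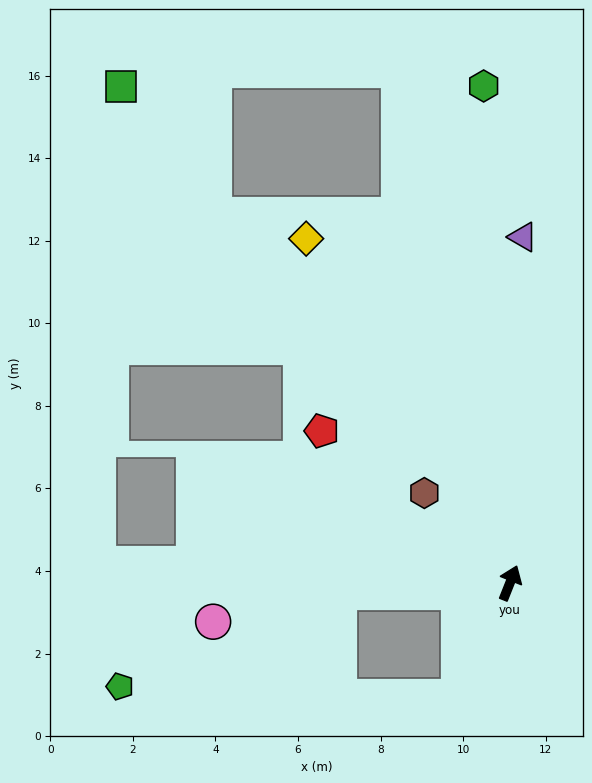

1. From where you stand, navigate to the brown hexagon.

turn left 65°, forward 3.0 m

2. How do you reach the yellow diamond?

turn left 52°, forward 9.7 m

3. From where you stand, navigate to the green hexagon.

turn left 25°, forward 12.1 m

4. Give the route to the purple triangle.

turn left 20°, forward 8.4 m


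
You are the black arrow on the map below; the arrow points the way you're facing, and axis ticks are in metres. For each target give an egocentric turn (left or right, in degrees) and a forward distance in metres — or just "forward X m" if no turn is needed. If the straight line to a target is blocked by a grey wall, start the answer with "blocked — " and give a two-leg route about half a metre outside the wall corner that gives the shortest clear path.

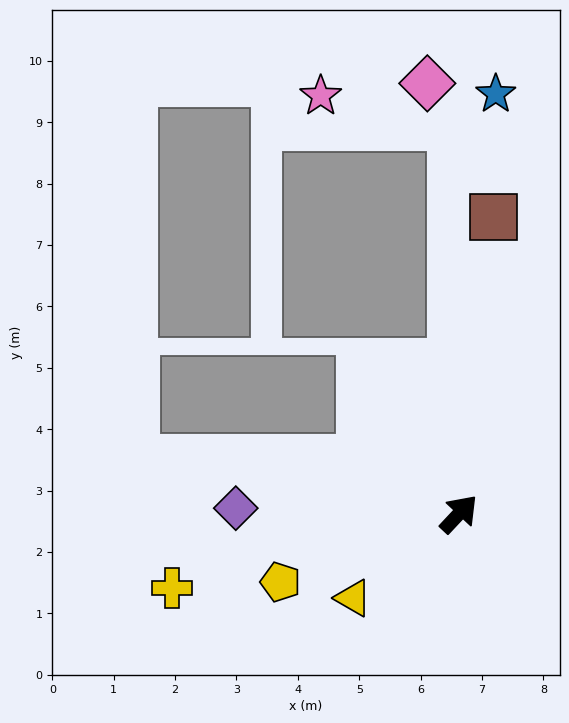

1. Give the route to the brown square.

turn left 37°, forward 4.9 m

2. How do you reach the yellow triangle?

turn left 172°, forward 2.2 m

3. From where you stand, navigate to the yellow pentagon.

turn left 154°, forward 3.1 m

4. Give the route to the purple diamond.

turn left 132°, forward 3.6 m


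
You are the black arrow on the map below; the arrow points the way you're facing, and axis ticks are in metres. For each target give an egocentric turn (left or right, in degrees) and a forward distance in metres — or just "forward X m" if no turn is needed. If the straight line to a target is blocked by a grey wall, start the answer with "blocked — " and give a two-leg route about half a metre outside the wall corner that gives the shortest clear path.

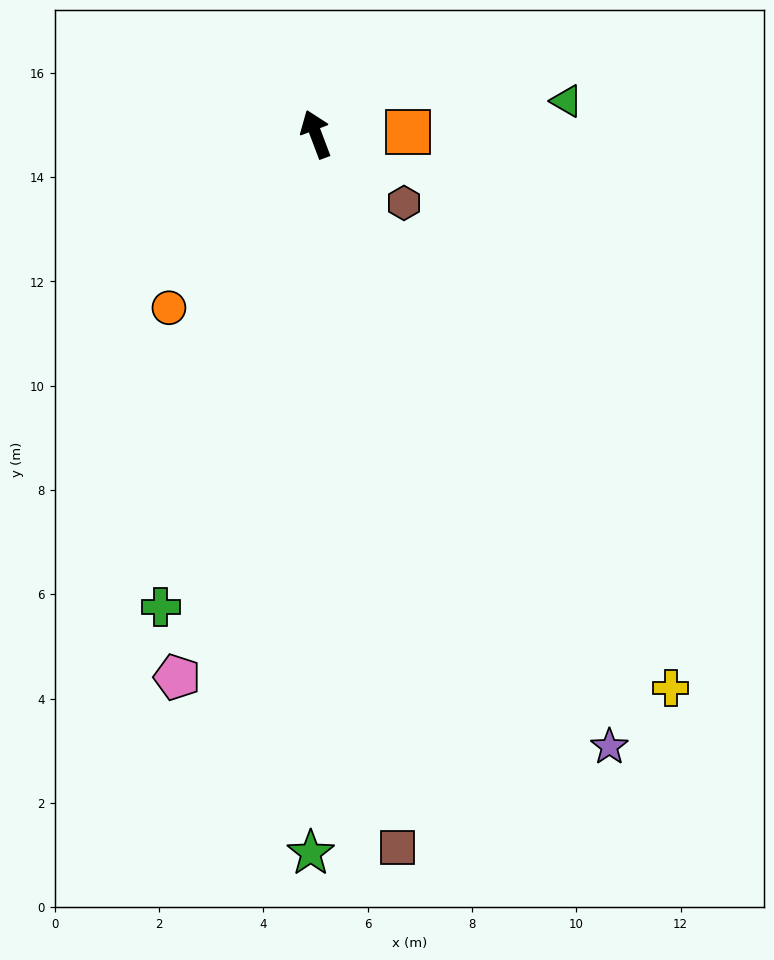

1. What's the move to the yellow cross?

turn right 168°, forward 12.6 m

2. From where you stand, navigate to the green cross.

turn left 141°, forward 9.5 m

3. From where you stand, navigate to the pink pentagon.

turn left 145°, forward 10.7 m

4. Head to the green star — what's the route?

turn left 159°, forward 13.8 m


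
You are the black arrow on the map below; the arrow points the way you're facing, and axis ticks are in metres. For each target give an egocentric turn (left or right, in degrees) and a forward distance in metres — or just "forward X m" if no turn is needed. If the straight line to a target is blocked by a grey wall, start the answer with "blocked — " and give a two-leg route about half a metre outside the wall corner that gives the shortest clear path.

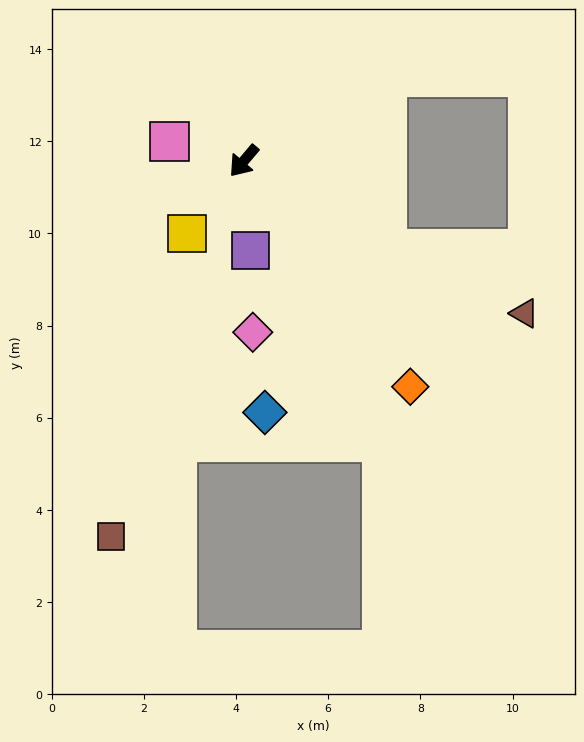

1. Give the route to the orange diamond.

turn left 77°, forward 6.1 m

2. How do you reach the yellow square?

turn left 2°, forward 2.0 m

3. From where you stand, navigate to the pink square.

turn right 65°, forward 1.7 m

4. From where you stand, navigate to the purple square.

turn left 44°, forward 1.9 m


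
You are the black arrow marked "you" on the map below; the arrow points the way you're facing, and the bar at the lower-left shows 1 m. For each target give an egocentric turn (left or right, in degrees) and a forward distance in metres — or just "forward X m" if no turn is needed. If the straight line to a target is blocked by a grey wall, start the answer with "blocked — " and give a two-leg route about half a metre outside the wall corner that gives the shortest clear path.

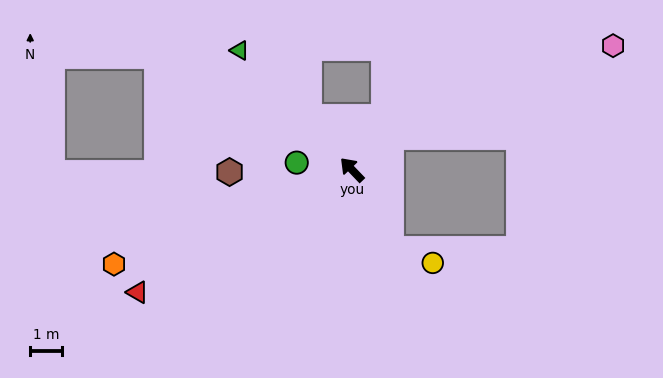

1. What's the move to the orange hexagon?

turn left 68°, forward 8.0 m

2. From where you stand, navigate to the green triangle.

forward 5.1 m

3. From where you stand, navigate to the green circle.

turn left 39°, forward 1.7 m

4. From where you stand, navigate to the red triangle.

turn left 76°, forward 7.7 m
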